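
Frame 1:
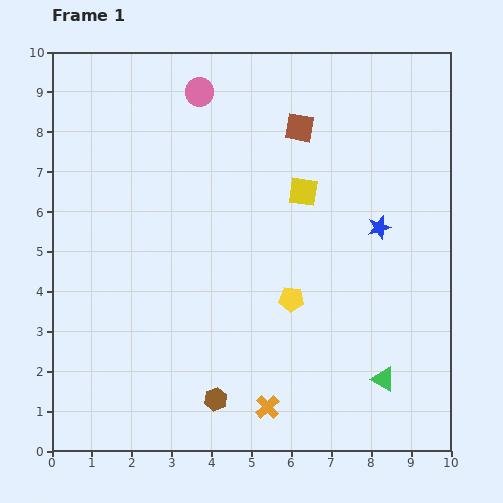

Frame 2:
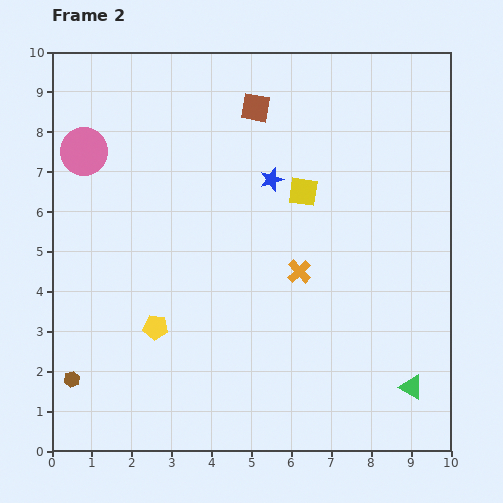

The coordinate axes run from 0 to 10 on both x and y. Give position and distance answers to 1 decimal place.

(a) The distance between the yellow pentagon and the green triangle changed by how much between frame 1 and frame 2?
+3.6

Distance in frame 1: 3.0. Distance in frame 2: 6.6.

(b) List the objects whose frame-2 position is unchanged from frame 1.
the yellow square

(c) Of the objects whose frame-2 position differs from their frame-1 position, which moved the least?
the green triangle

(moved 0.7)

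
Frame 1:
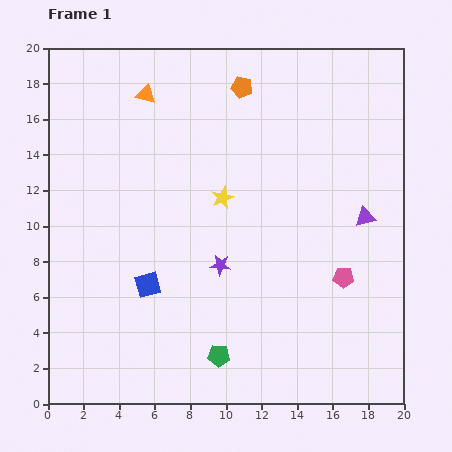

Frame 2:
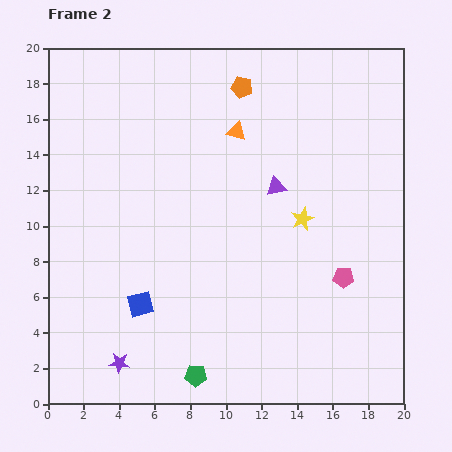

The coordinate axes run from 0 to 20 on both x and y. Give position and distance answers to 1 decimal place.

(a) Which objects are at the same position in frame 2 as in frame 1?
the orange pentagon, the pink pentagon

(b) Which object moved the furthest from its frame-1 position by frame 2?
the purple star

(moved 7.9; next 5.5)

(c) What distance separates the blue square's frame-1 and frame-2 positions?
1.2

The blue square moved from (5.6, 6.7) to (5.2, 5.6), a distance of √(0.4² + 1.1²) ≈ 1.2.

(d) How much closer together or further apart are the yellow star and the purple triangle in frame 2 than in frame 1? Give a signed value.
-5.8

Distance in frame 1: 8.1. Distance in frame 2: 2.3.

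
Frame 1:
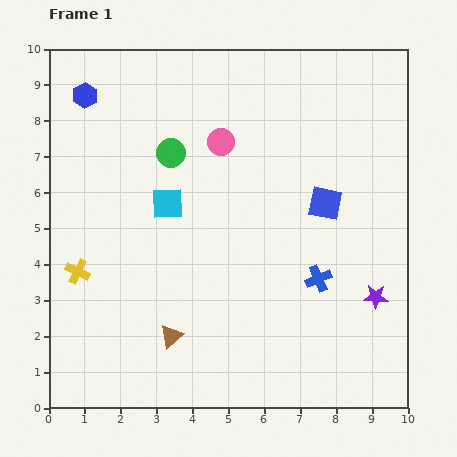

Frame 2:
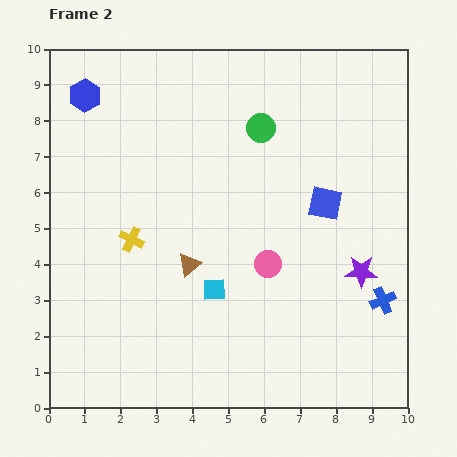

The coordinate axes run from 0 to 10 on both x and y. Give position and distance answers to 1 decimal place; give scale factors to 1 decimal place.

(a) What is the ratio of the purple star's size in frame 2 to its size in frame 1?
1.3×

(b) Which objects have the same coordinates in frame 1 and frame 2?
the blue hexagon, the blue square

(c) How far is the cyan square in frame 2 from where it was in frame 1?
2.7

The cyan square moved from (3.3, 5.7) to (4.6, 3.3), a distance of √(1.3² + 2.4²) ≈ 2.7.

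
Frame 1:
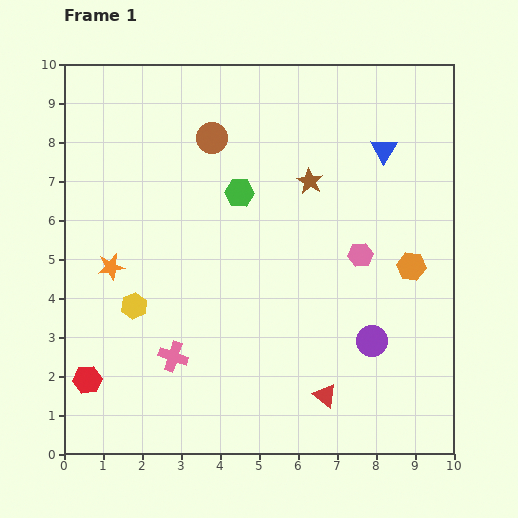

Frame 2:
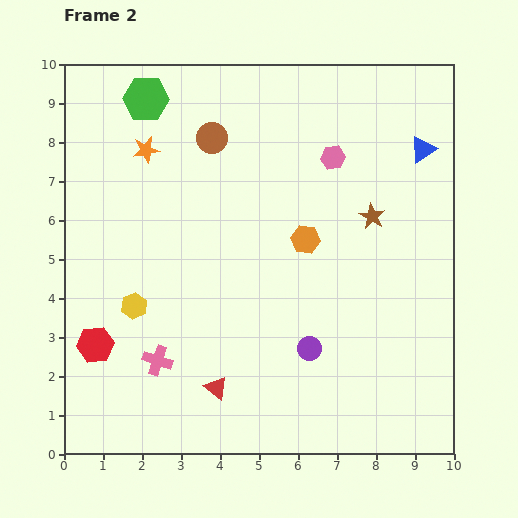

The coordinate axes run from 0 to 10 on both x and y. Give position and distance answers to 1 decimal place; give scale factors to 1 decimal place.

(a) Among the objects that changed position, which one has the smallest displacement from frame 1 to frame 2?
the pink cross

(moved 0.4)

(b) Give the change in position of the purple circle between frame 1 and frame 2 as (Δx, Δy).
(-1.6, -0.2)

The purple circle was at (7.9, 2.9) in frame 1 and (6.3, 2.7) in frame 2.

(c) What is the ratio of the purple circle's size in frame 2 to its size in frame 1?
0.8×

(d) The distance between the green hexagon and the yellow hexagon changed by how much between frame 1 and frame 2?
+1.3

Distance in frame 1: 4.0. Distance in frame 2: 5.3.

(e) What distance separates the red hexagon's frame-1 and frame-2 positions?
0.9

The red hexagon moved from (0.6, 1.9) to (0.8, 2.8), a distance of √(0.2² + 0.9²) ≈ 0.9.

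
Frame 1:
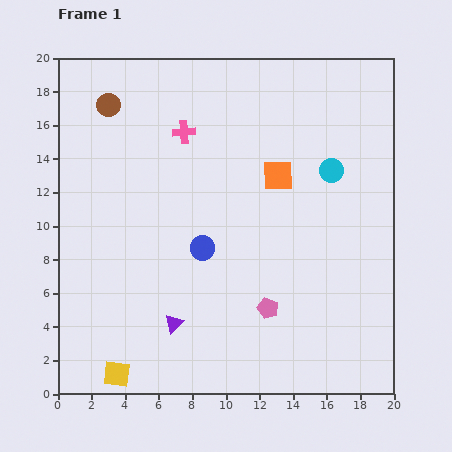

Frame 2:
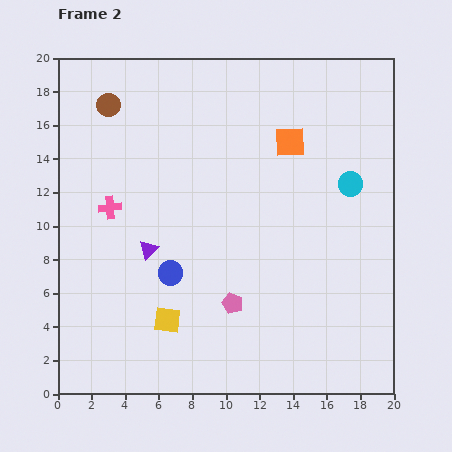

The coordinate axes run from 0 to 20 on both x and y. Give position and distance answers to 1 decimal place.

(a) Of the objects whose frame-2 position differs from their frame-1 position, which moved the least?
the cyan circle

(moved 1.4)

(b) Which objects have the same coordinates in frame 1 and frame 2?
the brown circle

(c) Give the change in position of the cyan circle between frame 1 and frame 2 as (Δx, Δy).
(1.1, -0.8)

The cyan circle was at (16.3, 13.3) in frame 1 and (17.4, 12.5) in frame 2.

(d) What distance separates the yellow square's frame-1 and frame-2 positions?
4.4

The yellow square moved from (3.5, 1.2) to (6.5, 4.4), a distance of √(3.0² + 3.2²) ≈ 4.4.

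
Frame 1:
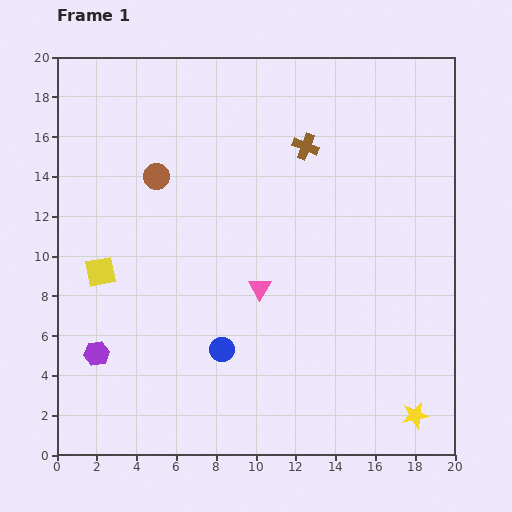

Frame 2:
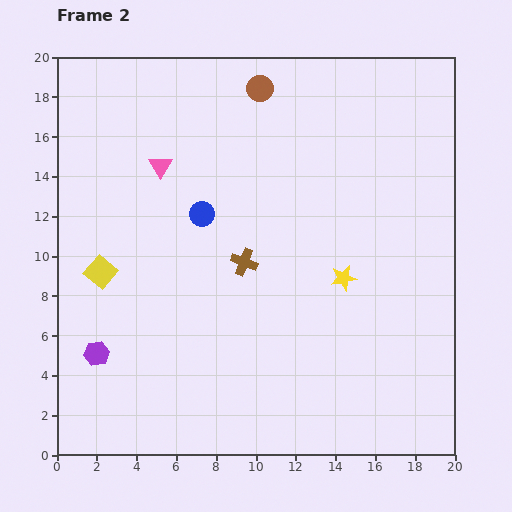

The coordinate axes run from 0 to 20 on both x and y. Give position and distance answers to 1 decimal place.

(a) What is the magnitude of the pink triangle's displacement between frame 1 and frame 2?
7.9

The pink triangle moved from (10.2, 8.4) to (5.2, 14.5), a distance of √(5.0² + 6.1²) ≈ 7.9.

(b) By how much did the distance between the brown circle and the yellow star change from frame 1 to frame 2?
-7.3

Distance in frame 1: 17.7. Distance in frame 2: 10.4.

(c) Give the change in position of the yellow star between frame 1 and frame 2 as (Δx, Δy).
(-3.6, 6.9)

The yellow star was at (18.0, 2.0) in frame 1 and (14.4, 8.9) in frame 2.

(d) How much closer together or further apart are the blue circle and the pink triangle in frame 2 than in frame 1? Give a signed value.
-0.4

Distance in frame 1: 3.6. Distance in frame 2: 3.2.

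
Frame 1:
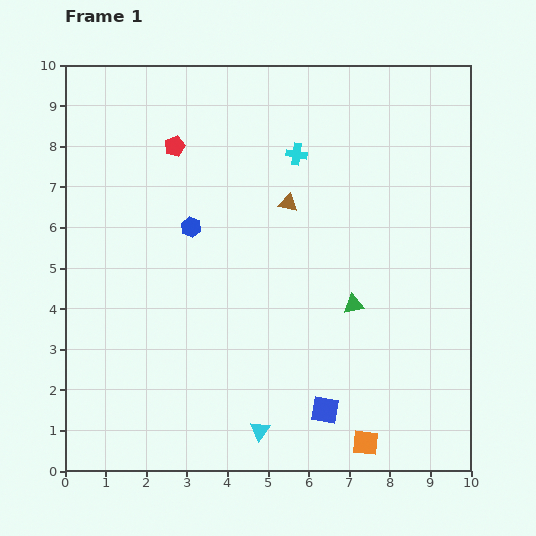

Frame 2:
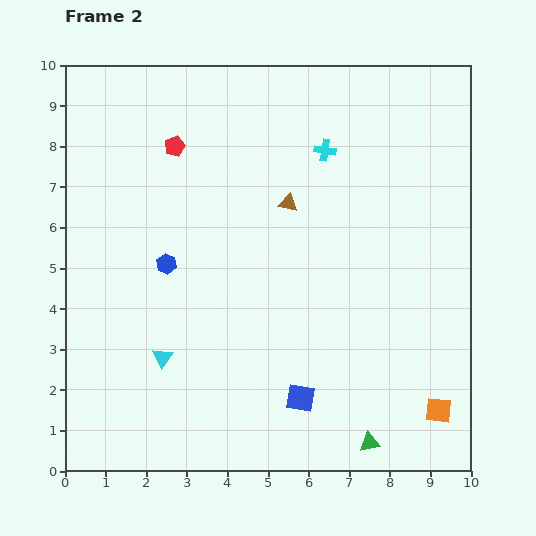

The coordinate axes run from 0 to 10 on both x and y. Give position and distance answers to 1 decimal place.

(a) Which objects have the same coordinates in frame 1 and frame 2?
the red pentagon, the brown triangle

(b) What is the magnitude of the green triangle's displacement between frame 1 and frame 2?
3.4

The green triangle moved from (7.1, 4.1) to (7.5, 0.7), a distance of √(0.4² + 3.4²) ≈ 3.4.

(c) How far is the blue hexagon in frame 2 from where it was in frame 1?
1.1

The blue hexagon moved from (3.1, 6.0) to (2.5, 5.1), a distance of √(0.6² + 0.9²) ≈ 1.1.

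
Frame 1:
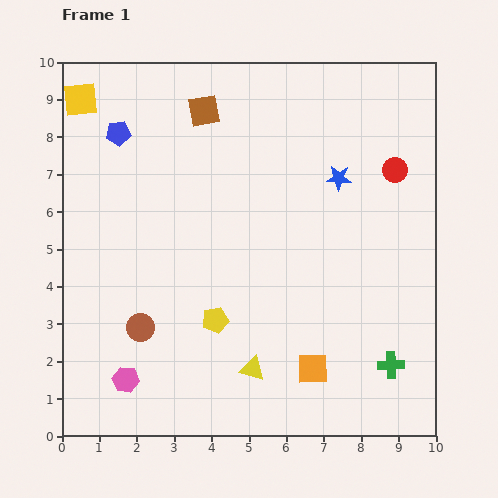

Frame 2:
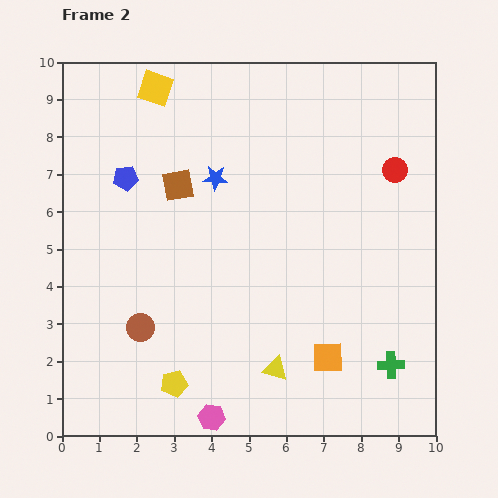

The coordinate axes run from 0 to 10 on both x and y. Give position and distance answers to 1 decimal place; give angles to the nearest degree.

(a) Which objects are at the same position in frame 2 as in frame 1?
the red circle, the green cross, the brown circle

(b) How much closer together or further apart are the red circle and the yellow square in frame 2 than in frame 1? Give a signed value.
-1.8

Distance in frame 1: 8.6. Distance in frame 2: 6.8.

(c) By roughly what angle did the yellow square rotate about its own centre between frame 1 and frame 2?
25° clockwise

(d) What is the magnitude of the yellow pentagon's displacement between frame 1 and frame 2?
2.0

The yellow pentagon moved from (4.1, 3.1) to (3.0, 1.4), a distance of √(1.1² + 1.7²) ≈ 2.0.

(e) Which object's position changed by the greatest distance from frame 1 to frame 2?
the blue star

(moved 3.3; next 2.5)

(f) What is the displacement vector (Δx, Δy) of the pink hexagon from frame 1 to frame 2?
(2.3, -1.0)

The pink hexagon was at (1.7, 1.5) in frame 1 and (4.0, 0.5) in frame 2.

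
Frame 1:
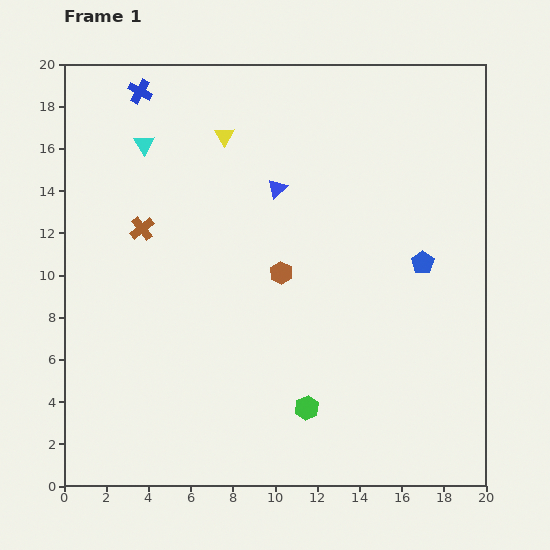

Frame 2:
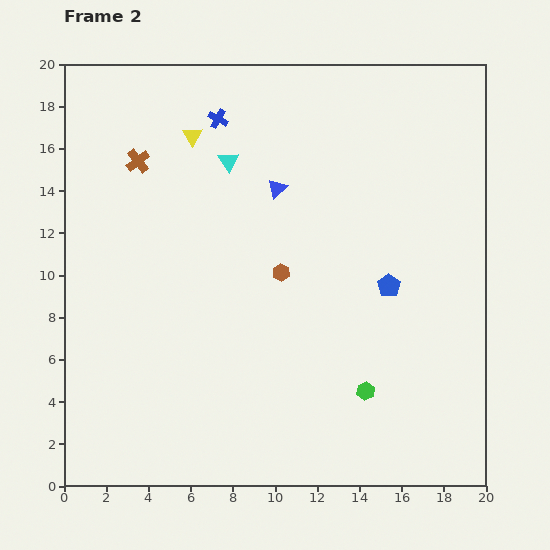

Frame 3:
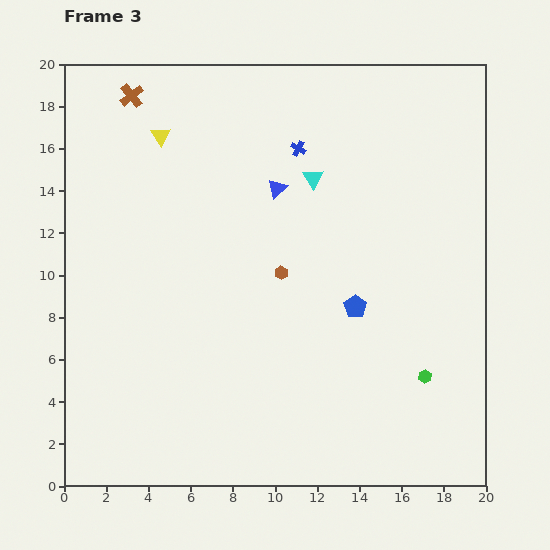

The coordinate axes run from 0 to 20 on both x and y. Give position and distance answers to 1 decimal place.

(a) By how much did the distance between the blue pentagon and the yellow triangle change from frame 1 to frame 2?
+0.5

Distance in frame 1: 11.2. Distance in frame 2: 11.7.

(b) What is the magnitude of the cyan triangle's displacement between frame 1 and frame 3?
8.2

The cyan triangle moved from (3.8, 16.2) to (11.8, 14.6), a distance of √(8.0² + 1.6²) ≈ 8.2.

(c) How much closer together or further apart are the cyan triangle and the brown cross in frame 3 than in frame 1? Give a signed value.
+5.4

Distance in frame 1: 4.0. Distance in frame 3: 9.4.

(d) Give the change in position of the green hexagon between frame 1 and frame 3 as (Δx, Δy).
(5.6, 1.5)

The green hexagon was at (11.5, 3.7) in frame 1 and (17.1, 5.2) in frame 3.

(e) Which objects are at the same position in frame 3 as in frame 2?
the blue triangle, the brown hexagon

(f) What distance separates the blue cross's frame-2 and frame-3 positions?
4.0

The blue cross moved from (7.3, 17.4) to (11.1, 16.0), a distance of √(3.8² + 1.4²) ≈ 4.0.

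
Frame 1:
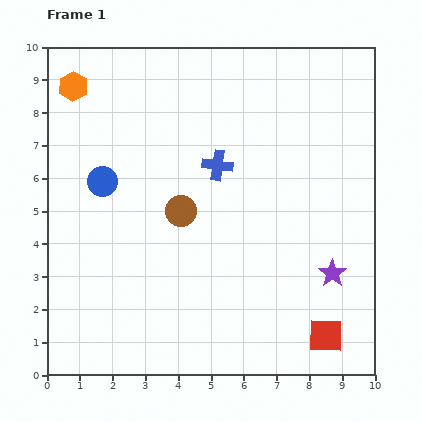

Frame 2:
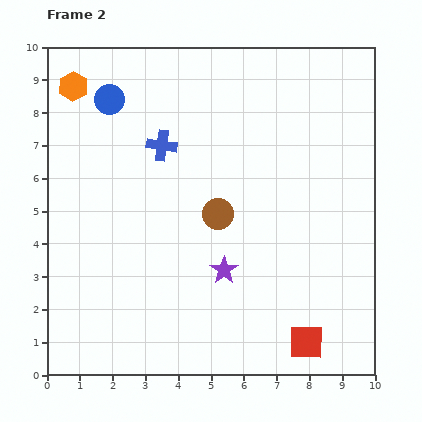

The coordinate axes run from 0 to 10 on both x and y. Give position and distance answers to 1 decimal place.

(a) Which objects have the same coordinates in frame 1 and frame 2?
the orange hexagon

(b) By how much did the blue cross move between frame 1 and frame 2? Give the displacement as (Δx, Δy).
(-1.7, 0.6)

The blue cross was at (5.2, 6.4) in frame 1 and (3.5, 7.0) in frame 2.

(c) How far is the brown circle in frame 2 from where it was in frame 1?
1.1

The brown circle moved from (4.1, 5.0) to (5.2, 4.9), a distance of √(1.1² + 0.1²) ≈ 1.1.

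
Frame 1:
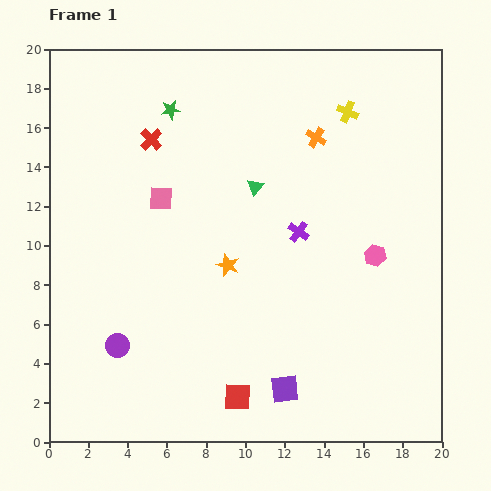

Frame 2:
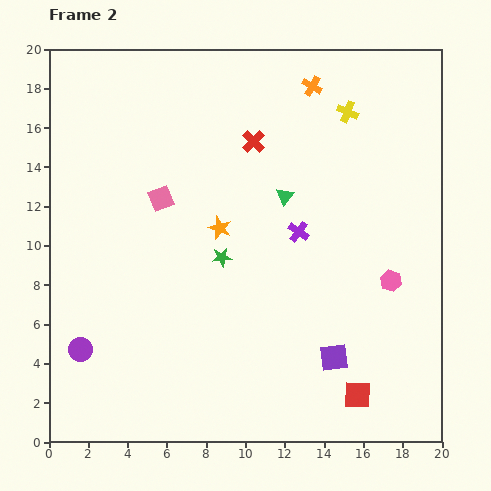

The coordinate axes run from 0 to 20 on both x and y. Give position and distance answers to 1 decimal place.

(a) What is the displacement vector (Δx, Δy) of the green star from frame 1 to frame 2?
(2.6, -7.5)

The green star was at (6.2, 16.9) in frame 1 and (8.8, 9.4) in frame 2.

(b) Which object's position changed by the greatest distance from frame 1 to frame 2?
the green star

(moved 7.9; next 6.1)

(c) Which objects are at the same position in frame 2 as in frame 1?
the pink square, the purple cross, the yellow cross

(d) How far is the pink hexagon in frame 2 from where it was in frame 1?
1.5

The pink hexagon moved from (16.6, 9.5) to (17.4, 8.2), a distance of √(0.8² + 1.3²) ≈ 1.5.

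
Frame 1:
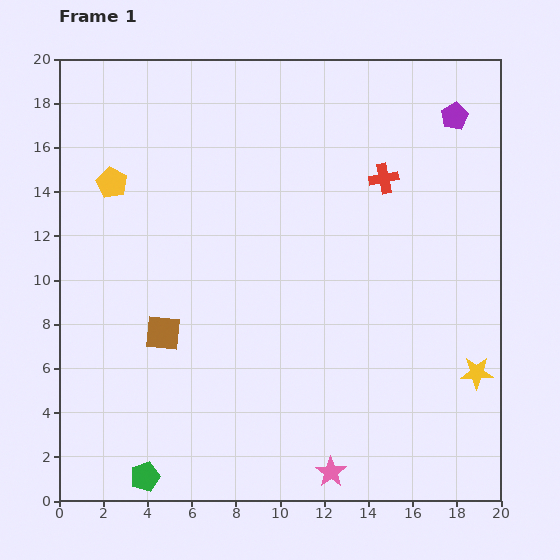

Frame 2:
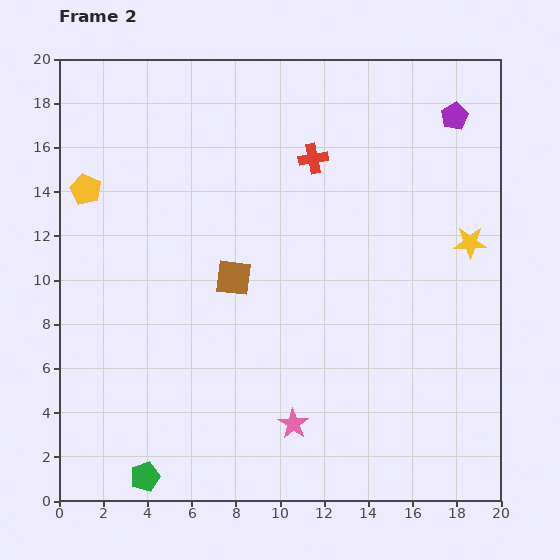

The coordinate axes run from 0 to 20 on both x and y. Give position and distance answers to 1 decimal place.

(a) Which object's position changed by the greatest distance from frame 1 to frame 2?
the yellow star

(moved 5.9; next 4.1)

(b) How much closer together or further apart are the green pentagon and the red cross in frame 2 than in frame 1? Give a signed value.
-1.0

Distance in frame 1: 17.3. Distance in frame 2: 16.3.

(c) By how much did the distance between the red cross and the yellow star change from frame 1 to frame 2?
-1.7

Distance in frame 1: 9.8. Distance in frame 2: 8.1.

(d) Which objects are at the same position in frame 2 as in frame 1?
the green pentagon, the purple pentagon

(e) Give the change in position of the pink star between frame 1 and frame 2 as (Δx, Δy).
(-1.7, 2.2)

The pink star was at (12.3, 1.3) in frame 1 and (10.6, 3.5) in frame 2.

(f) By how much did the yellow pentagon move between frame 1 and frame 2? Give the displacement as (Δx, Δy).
(-1.2, -0.3)

The yellow pentagon was at (2.4, 14.4) in frame 1 and (1.2, 14.1) in frame 2.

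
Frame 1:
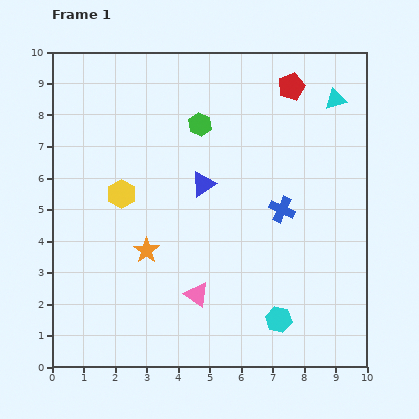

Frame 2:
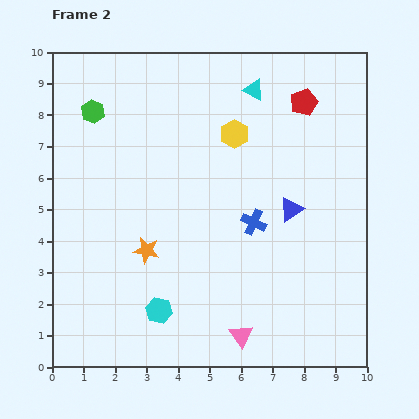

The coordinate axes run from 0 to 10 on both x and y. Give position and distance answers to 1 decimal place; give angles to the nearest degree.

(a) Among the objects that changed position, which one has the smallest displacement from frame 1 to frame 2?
the red pentagon

(moved 0.6)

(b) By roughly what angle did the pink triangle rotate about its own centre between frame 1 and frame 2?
19° clockwise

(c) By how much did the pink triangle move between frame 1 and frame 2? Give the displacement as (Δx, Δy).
(1.4, -1.3)

The pink triangle was at (4.6, 2.3) in frame 1 and (6.0, 1.0) in frame 2.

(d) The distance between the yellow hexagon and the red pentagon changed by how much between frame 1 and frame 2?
-4.0

Distance in frame 1: 6.4. Distance in frame 2: 2.4.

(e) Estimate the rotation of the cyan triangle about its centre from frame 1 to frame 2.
43° clockwise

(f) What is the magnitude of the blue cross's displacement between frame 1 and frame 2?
1.0

The blue cross moved from (7.3, 5.0) to (6.4, 4.6), a distance of √(0.9² + 0.4²) ≈ 1.0.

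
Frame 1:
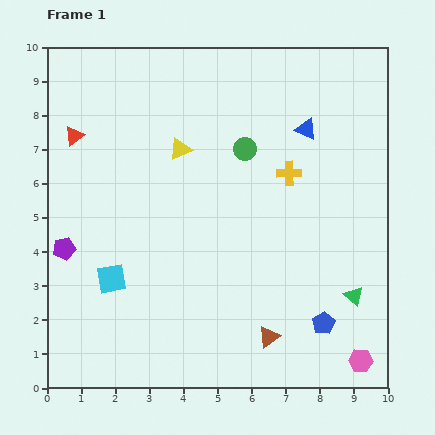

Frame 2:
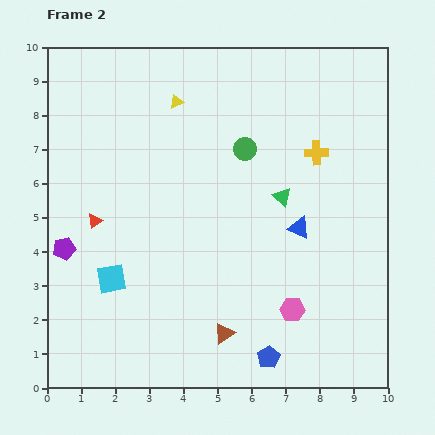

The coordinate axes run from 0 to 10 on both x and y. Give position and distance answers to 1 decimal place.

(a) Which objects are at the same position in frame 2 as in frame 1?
the green circle, the cyan square, the purple pentagon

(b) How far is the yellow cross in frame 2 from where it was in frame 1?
1.0

The yellow cross moved from (7.1, 6.3) to (7.9, 6.9), a distance of √(0.8² + 0.6²) ≈ 1.0.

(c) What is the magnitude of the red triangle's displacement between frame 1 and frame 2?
2.6

The red triangle moved from (0.8, 7.4) to (1.4, 4.9), a distance of √(0.6² + 2.5²) ≈ 2.6.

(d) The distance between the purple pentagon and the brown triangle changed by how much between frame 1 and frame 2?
-1.2

Distance in frame 1: 6.5. Distance in frame 2: 5.3.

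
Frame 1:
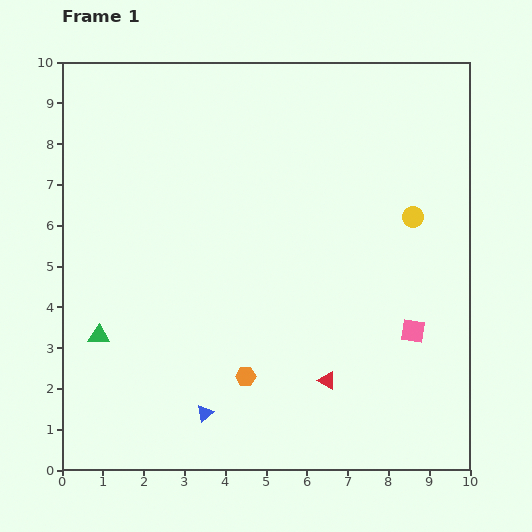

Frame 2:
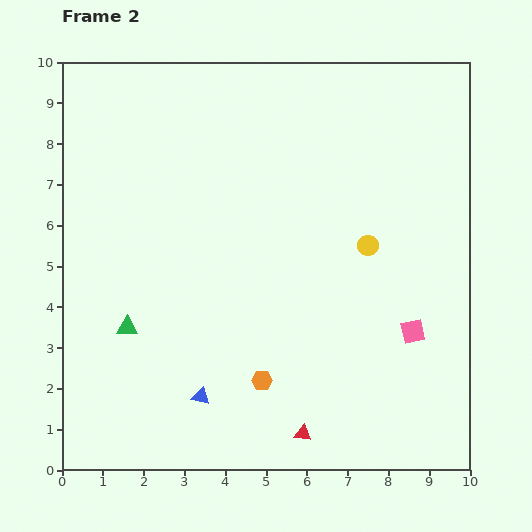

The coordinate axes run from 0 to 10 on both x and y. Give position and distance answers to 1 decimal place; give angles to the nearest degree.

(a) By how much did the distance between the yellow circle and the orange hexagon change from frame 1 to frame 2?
-1.5

Distance in frame 1: 5.7. Distance in frame 2: 4.2.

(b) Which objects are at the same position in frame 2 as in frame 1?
the pink square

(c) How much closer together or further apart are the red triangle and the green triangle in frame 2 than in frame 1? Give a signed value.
-0.7

Distance in frame 1: 5.7. Distance in frame 2: 5.0.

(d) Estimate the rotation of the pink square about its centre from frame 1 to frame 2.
20° counter-clockwise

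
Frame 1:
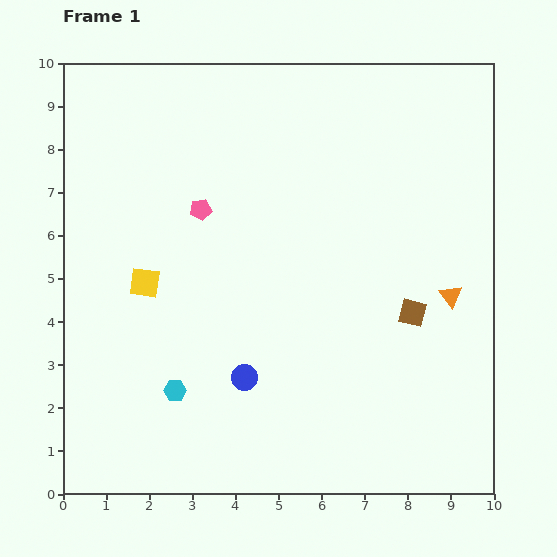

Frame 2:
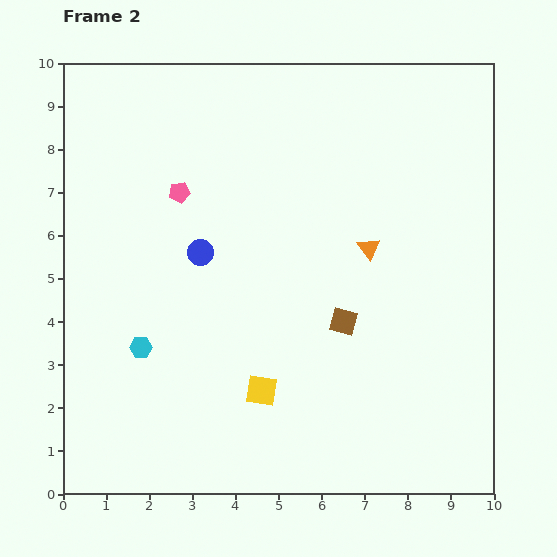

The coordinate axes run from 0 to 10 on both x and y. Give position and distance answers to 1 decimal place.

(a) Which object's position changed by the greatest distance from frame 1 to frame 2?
the yellow square

(moved 3.7; next 3.1)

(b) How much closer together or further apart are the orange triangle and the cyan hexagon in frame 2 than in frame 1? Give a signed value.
-1.0

Distance in frame 1: 6.8. Distance in frame 2: 5.8.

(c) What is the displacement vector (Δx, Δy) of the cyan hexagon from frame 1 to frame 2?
(-0.8, 1.0)

The cyan hexagon was at (2.6, 2.4) in frame 1 and (1.8, 3.4) in frame 2.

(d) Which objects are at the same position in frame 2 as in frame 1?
none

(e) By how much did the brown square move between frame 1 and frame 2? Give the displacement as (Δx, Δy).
(-1.6, -0.2)

The brown square was at (8.1, 4.2) in frame 1 and (6.5, 4.0) in frame 2.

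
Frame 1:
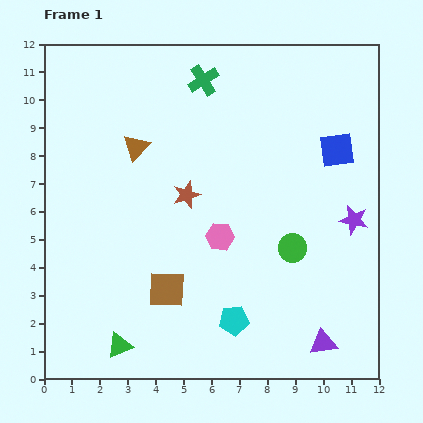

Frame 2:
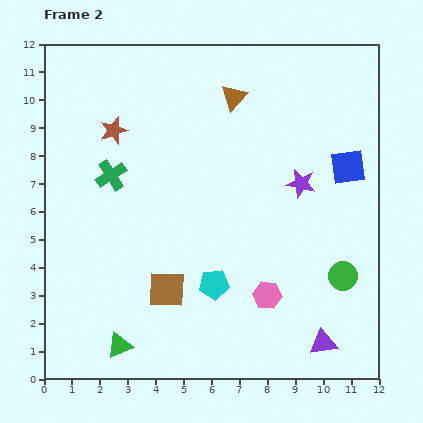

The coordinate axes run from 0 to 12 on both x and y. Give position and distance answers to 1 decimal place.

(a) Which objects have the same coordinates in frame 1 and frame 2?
the purple triangle, the brown square, the green triangle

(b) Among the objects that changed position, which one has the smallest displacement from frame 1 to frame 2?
the blue square

(moved 0.7)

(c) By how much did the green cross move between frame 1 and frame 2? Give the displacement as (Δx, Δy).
(-3.3, -3.4)

The green cross was at (5.7, 10.7) in frame 1 and (2.4, 7.3) in frame 2.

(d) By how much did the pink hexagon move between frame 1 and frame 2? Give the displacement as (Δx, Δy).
(1.7, -2.1)

The pink hexagon was at (6.3, 5.1) in frame 1 and (8.0, 3.0) in frame 2.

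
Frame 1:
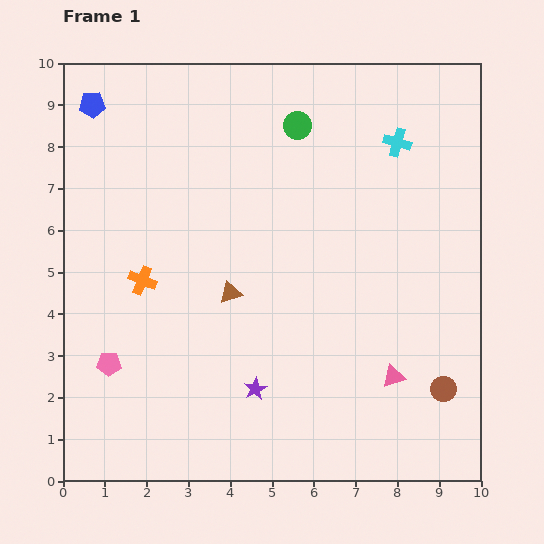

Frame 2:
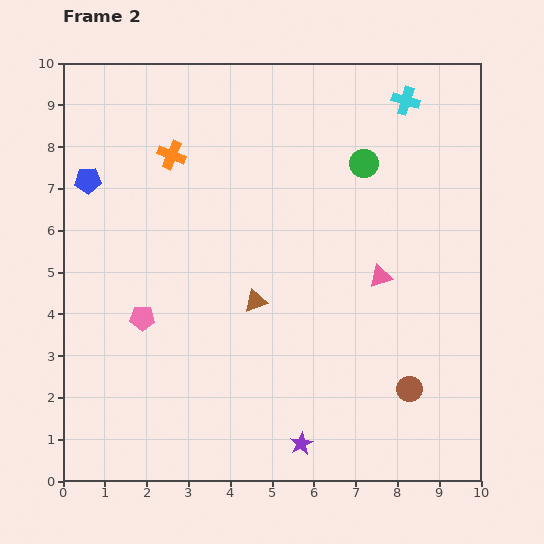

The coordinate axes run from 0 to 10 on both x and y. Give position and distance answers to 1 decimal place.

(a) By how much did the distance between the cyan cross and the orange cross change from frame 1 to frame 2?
-1.2

Distance in frame 1: 6.9. Distance in frame 2: 5.7.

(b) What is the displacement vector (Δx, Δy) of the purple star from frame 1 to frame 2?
(1.1, -1.3)

The purple star was at (4.6, 2.2) in frame 1 and (5.7, 0.9) in frame 2.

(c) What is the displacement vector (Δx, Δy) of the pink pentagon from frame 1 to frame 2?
(0.8, 1.1)

The pink pentagon was at (1.1, 2.8) in frame 1 and (1.9, 3.9) in frame 2.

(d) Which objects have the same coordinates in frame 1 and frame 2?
none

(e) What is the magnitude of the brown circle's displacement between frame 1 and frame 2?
0.8

The brown circle moved from (9.1, 2.2) to (8.3, 2.2), a distance of √(0.8² + 0.0²) ≈ 0.8.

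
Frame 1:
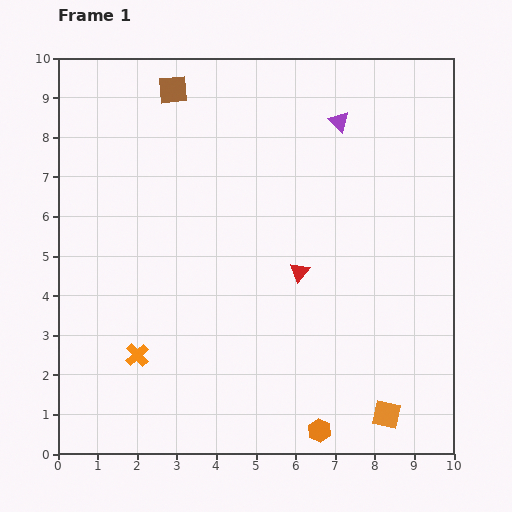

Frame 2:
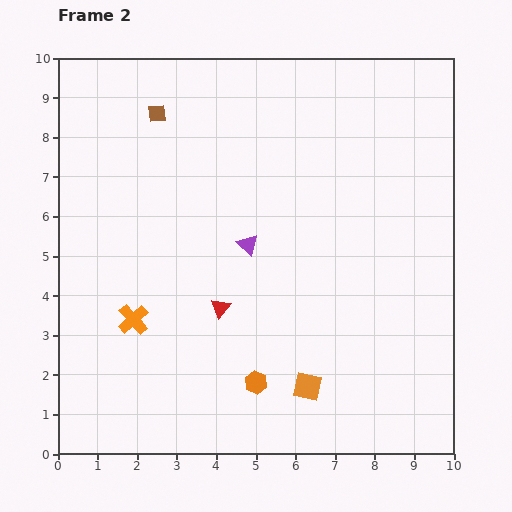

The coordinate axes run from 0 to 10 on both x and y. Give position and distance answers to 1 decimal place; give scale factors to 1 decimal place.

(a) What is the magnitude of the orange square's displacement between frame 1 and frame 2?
2.1

The orange square moved from (8.3, 1.0) to (6.3, 1.7), a distance of √(2.0² + 0.7²) ≈ 2.1.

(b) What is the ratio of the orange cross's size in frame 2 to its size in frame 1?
1.3×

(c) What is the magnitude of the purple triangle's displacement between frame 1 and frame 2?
3.9

The purple triangle moved from (7.1, 8.4) to (4.8, 5.3), a distance of √(2.3² + 3.1²) ≈ 3.9.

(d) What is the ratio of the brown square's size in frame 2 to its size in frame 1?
0.6×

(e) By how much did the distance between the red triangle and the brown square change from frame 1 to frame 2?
-0.4

Distance in frame 1: 5.6. Distance in frame 2: 5.2.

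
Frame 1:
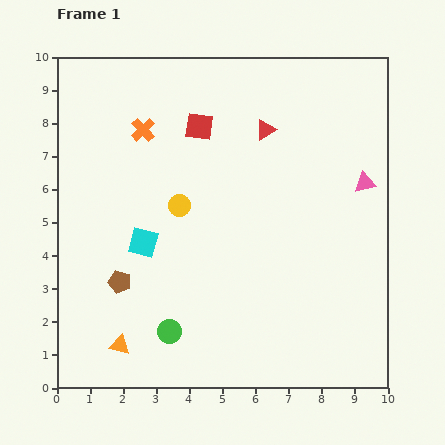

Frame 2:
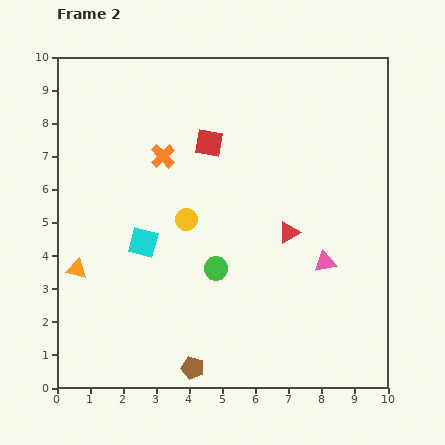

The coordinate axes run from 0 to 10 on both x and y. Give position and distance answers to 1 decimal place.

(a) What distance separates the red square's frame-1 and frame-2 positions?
0.6

The red square moved from (4.3, 7.9) to (4.6, 7.4), a distance of √(0.3² + 0.5²) ≈ 0.6.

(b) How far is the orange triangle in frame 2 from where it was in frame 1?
2.6

The orange triangle moved from (1.9, 1.3) to (0.6, 3.6), a distance of √(1.3² + 2.3²) ≈ 2.6.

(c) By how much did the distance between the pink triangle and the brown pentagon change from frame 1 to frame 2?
-2.9

Distance in frame 1: 8.0. Distance in frame 2: 5.1.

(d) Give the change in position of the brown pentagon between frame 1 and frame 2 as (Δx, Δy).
(2.2, -2.6)

The brown pentagon was at (1.9, 3.2) in frame 1 and (4.1, 0.6) in frame 2.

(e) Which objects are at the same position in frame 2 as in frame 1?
the cyan square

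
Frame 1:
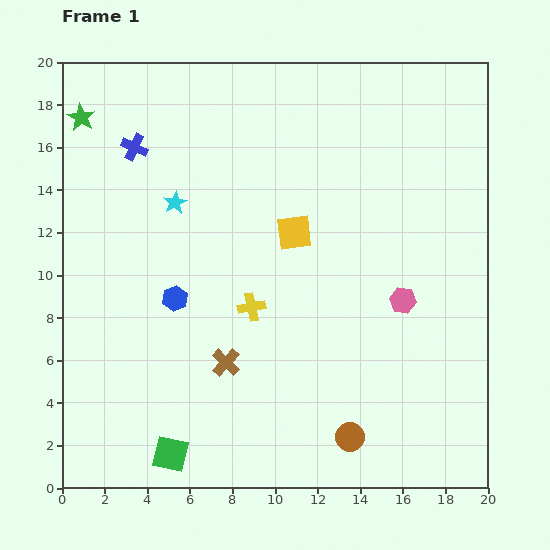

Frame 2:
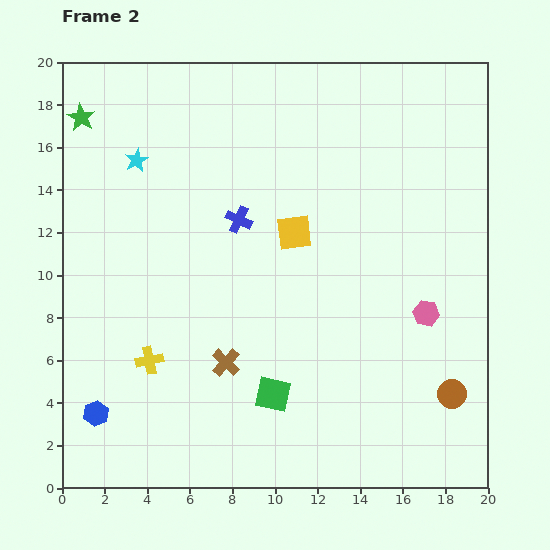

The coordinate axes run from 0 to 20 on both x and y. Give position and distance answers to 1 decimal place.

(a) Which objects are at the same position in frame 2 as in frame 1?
the brown cross, the green star, the yellow square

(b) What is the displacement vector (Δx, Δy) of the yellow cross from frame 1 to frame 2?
(-4.8, -2.5)

The yellow cross was at (8.9, 8.5) in frame 1 and (4.1, 6.0) in frame 2.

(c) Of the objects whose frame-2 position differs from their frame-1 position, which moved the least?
the pink hexagon

(moved 1.3)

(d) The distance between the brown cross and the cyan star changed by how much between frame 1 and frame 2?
+2.5

Distance in frame 1: 7.9. Distance in frame 2: 10.4.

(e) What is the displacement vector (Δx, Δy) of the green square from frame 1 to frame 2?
(4.8, 2.8)

The green square was at (5.1, 1.6) in frame 1 and (9.9, 4.4) in frame 2.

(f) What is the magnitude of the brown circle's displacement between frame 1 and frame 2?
5.2

The brown circle moved from (13.5, 2.4) to (18.3, 4.4), a distance of √(4.8² + 2.0²) ≈ 5.2.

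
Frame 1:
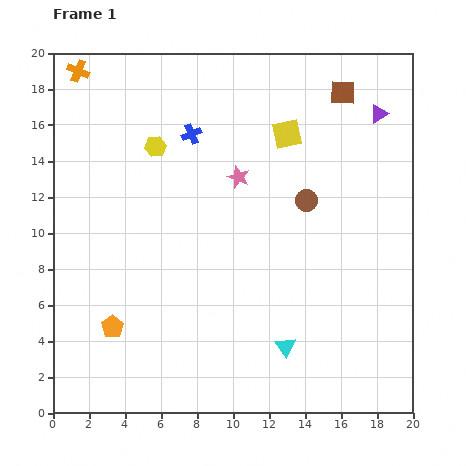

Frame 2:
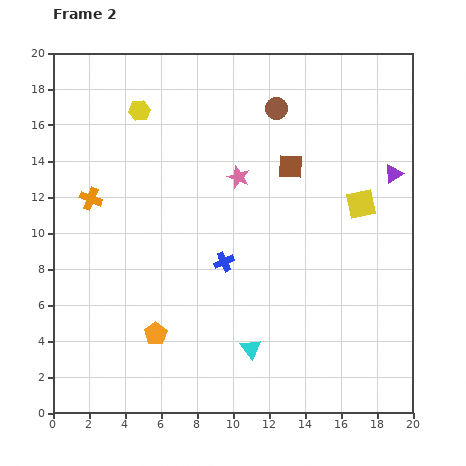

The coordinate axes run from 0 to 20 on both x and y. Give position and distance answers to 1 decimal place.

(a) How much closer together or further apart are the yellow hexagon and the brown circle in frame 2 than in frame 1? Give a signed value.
-1.3

Distance in frame 1: 8.9. Distance in frame 2: 7.6.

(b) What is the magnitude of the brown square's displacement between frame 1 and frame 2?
5.0

The brown square moved from (16.1, 17.8) to (13.2, 13.7), a distance of √(2.9² + 4.1²) ≈ 5.0.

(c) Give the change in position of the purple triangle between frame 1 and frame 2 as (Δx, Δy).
(0.8, -3.3)

The purple triangle was at (18.1, 16.6) in frame 1 and (18.9, 13.3) in frame 2.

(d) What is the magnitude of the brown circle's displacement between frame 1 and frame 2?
5.4

The brown circle moved from (14.1, 11.8) to (12.4, 16.9), a distance of √(1.7² + 5.1²) ≈ 5.4.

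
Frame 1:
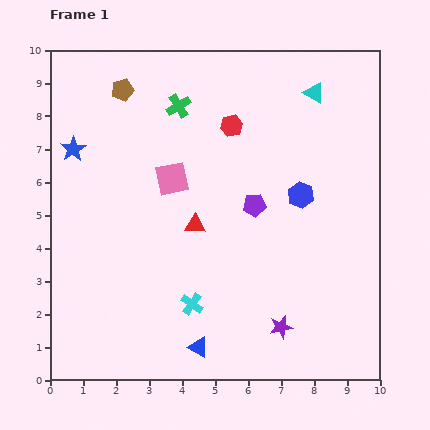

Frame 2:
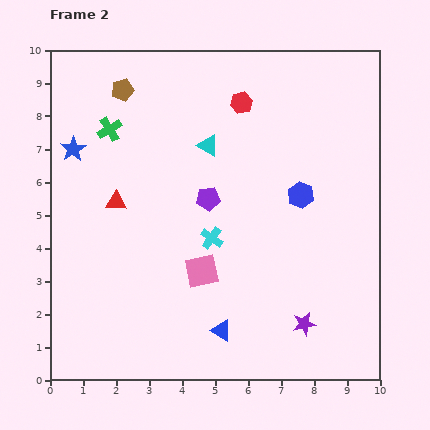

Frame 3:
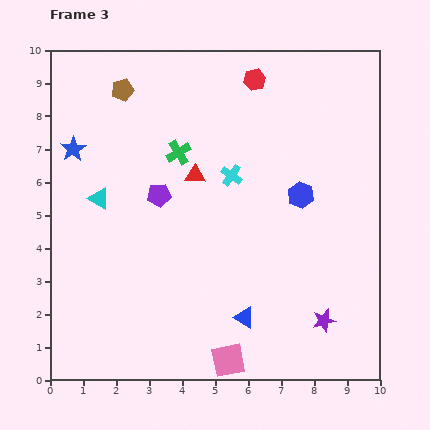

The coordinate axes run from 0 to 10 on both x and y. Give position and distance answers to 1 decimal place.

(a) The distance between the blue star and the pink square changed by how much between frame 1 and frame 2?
+2.3

Distance in frame 1: 3.1. Distance in frame 2: 5.4.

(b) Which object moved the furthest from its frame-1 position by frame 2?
the cyan triangle

(moved 3.6; next 2.9)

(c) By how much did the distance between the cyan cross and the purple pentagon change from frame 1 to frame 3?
-1.3

Distance in frame 1: 3.6. Distance in frame 3: 2.3.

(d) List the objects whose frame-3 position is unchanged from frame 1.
the blue star, the brown pentagon, the blue hexagon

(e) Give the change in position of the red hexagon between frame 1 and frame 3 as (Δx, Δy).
(0.7, 1.4)

The red hexagon was at (5.5, 7.7) in frame 1 and (6.2, 9.1) in frame 3.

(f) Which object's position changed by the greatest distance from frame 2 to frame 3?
the cyan triangle

(moved 3.7; next 2.8)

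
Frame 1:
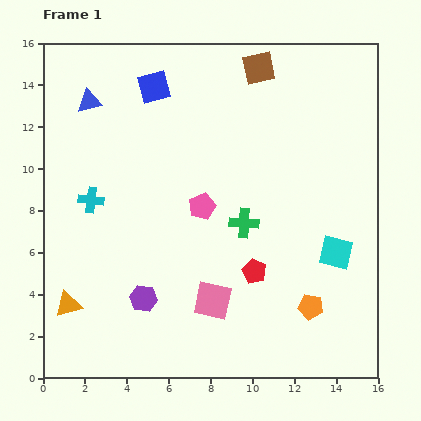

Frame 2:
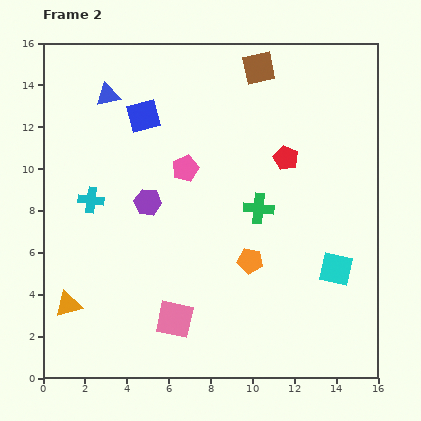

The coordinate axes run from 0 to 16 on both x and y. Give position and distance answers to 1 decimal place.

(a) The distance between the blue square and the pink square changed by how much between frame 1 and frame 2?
-0.8

Distance in frame 1: 10.6. Distance in frame 2: 9.8.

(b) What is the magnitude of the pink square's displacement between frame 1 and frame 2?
2.0

The pink square moved from (8.1, 3.7) to (6.3, 2.8), a distance of √(1.8² + 0.9²) ≈ 2.0.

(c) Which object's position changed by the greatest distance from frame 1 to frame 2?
the red pentagon

(moved 5.6; next 4.6)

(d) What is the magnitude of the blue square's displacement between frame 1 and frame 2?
1.5

The blue square moved from (5.3, 13.9) to (4.8, 12.5), a distance of √(0.5² + 1.4²) ≈ 1.5.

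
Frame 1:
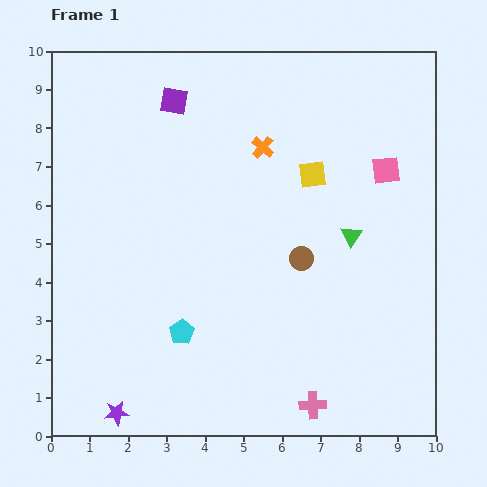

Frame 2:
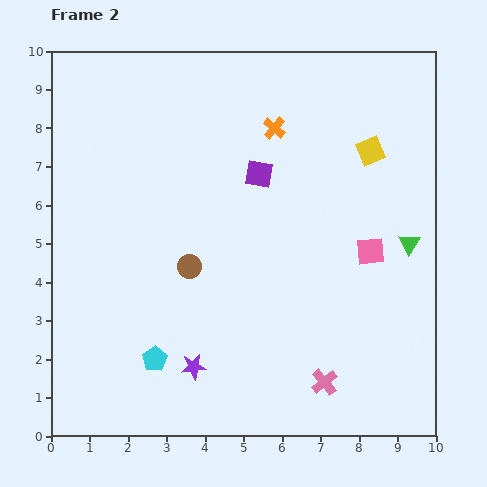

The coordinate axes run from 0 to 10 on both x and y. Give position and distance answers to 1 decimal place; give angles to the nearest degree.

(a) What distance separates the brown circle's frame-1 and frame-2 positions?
2.9

The brown circle moved from (6.5, 4.6) to (3.6, 4.4), a distance of √(2.9² + 0.2²) ≈ 2.9.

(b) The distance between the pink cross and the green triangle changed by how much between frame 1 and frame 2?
-0.3

Distance in frame 1: 4.5. Distance in frame 2: 4.2.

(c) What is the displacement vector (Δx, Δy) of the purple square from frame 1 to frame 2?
(2.2, -1.9)

The purple square was at (3.2, 8.7) in frame 1 and (5.4, 6.8) in frame 2.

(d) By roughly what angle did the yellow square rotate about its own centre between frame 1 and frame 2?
16° counter-clockwise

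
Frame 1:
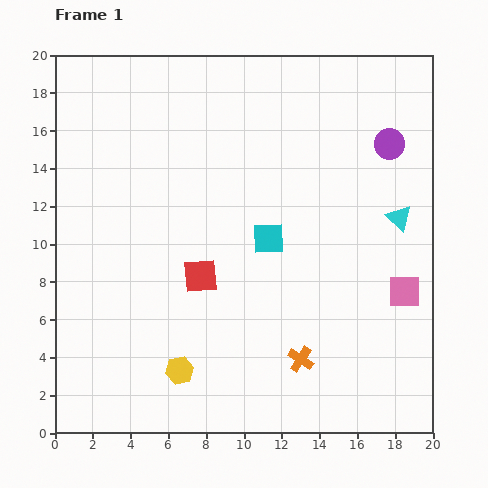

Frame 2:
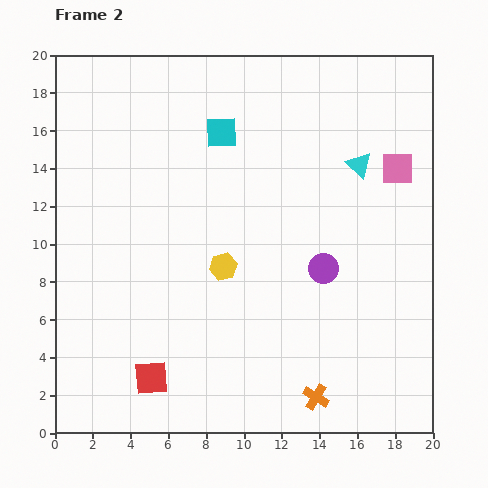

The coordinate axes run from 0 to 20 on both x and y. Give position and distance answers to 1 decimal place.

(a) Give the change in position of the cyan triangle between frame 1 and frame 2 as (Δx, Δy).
(-2.1, 2.8)

The cyan triangle was at (18.2, 11.4) in frame 1 and (16.1, 14.2) in frame 2.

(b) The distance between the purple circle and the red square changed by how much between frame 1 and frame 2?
-1.4

Distance in frame 1: 12.2. Distance in frame 2: 10.8.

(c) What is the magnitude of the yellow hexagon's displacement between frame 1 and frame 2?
6.0

The yellow hexagon moved from (6.6, 3.3) to (8.9, 8.8), a distance of √(2.3² + 5.5²) ≈ 6.0.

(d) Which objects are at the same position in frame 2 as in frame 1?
none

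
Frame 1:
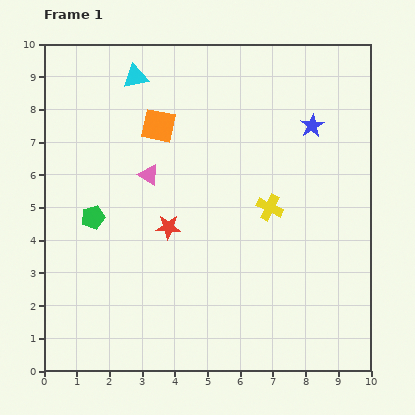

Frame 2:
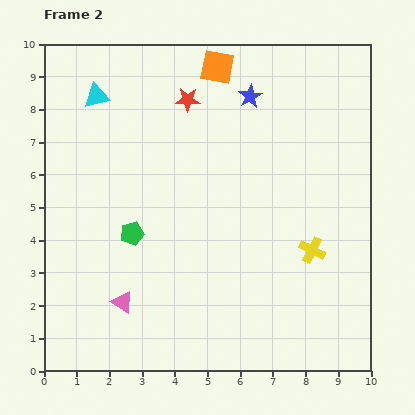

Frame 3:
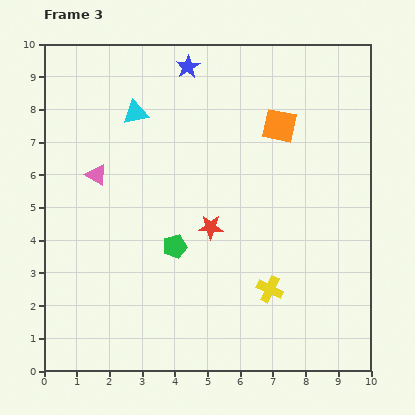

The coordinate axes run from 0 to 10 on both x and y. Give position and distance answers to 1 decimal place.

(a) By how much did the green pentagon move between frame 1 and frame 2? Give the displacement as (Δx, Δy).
(1.2, -0.5)

The green pentagon was at (1.5, 4.7) in frame 1 and (2.7, 4.2) in frame 2.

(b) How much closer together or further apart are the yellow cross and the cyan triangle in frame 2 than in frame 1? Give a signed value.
+2.4

Distance in frame 1: 5.7. Distance in frame 2: 8.1.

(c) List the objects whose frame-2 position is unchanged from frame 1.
none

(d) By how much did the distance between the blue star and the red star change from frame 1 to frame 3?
-0.5

Distance in frame 1: 5.4. Distance in frame 3: 4.9.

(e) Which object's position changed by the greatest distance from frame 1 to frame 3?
the blue star

(moved 4.2; next 3.7)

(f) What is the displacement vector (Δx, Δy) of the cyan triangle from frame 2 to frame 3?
(1.2, -0.5)

The cyan triangle was at (1.6, 8.4) in frame 2 and (2.8, 7.9) in frame 3.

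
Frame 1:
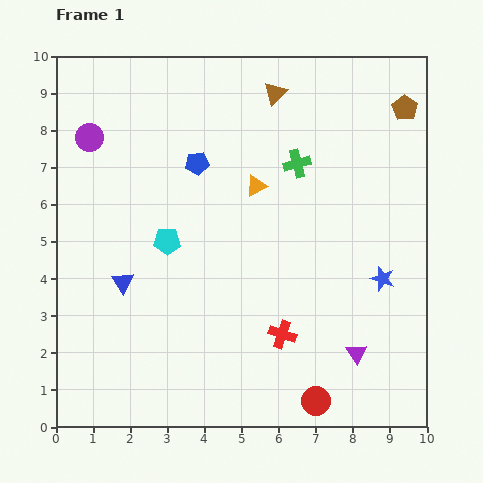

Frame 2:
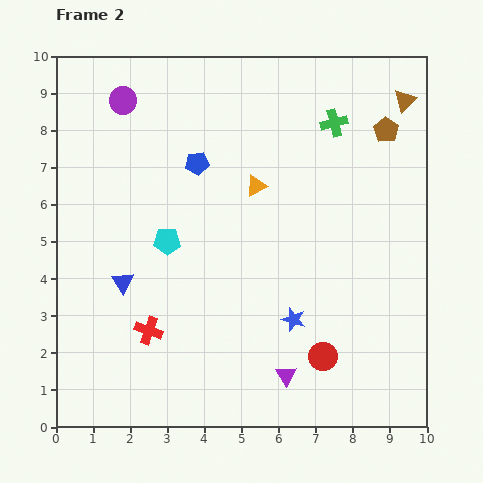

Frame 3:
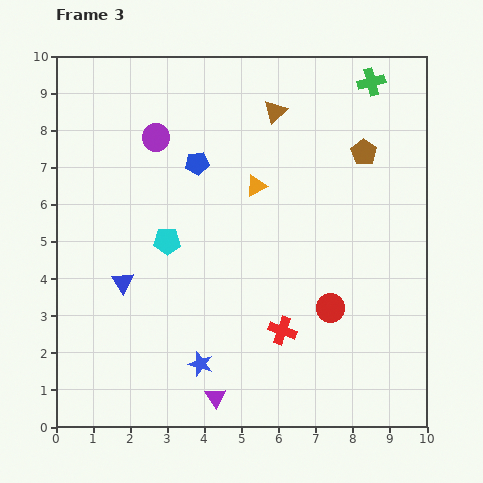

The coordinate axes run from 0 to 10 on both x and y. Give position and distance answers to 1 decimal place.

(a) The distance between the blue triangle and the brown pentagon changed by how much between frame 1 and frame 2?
-0.7

Distance in frame 1: 8.9. Distance in frame 2: 8.2.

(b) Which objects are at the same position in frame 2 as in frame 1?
the blue pentagon, the cyan pentagon, the orange triangle, the blue triangle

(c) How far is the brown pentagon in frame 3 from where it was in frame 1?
1.6

The brown pentagon moved from (9.4, 8.6) to (8.3, 7.4), a distance of √(1.1² + 1.2²) ≈ 1.6.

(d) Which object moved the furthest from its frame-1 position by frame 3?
the blue star

(moved 5.4; next 4.0)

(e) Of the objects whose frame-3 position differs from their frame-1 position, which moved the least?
the red cross

(moved 0.1)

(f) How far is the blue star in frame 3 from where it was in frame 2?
2.8

The blue star moved from (6.4, 2.9) to (3.9, 1.7), a distance of √(2.5² + 1.2²) ≈ 2.8.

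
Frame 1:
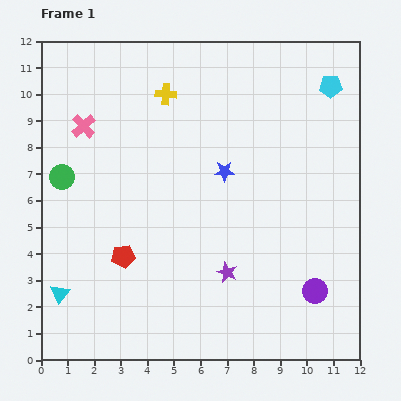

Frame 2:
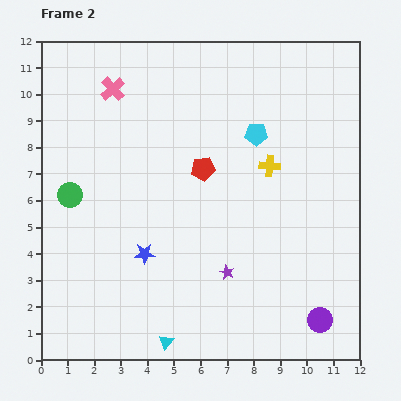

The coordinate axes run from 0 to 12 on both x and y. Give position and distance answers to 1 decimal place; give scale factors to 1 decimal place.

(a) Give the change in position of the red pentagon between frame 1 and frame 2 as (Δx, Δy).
(3.0, 3.3)

The red pentagon was at (3.1, 3.9) in frame 1 and (6.1, 7.2) in frame 2.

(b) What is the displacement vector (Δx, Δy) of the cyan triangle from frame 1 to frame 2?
(4.0, -1.8)

The cyan triangle was at (0.7, 2.5) in frame 1 and (4.7, 0.7) in frame 2.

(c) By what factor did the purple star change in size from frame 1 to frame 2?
0.7×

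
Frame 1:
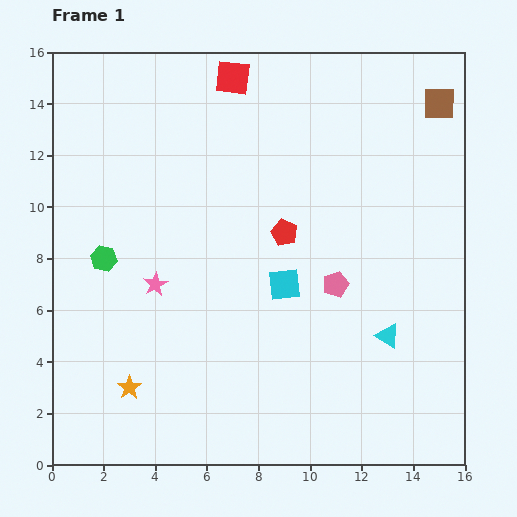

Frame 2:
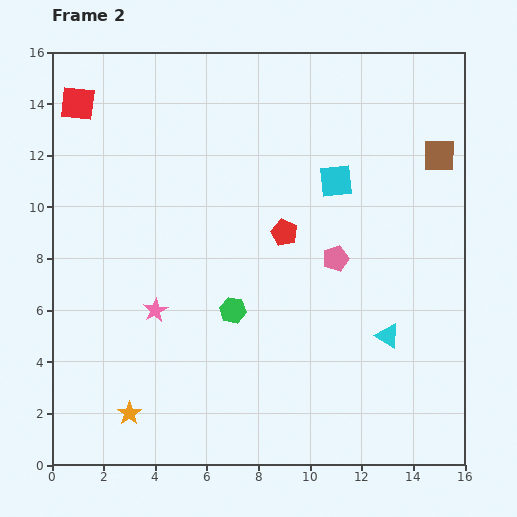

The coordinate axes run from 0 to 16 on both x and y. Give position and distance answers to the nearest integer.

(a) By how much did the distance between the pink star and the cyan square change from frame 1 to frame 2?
+4

Distance in frame 1: 5. Distance in frame 2: 9.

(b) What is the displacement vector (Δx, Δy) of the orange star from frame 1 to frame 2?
(0, -1)

The orange star was at (3, 3) in frame 1 and (3, 2) in frame 2.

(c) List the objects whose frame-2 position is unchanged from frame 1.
the red pentagon, the cyan triangle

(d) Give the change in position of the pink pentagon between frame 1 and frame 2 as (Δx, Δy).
(0, 1)

The pink pentagon was at (11, 7) in frame 1 and (11, 8) in frame 2.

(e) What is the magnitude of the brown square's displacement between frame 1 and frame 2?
2

The brown square moved from (15, 14) to (15, 12), a distance of √(0² + 2²) ≈ 2.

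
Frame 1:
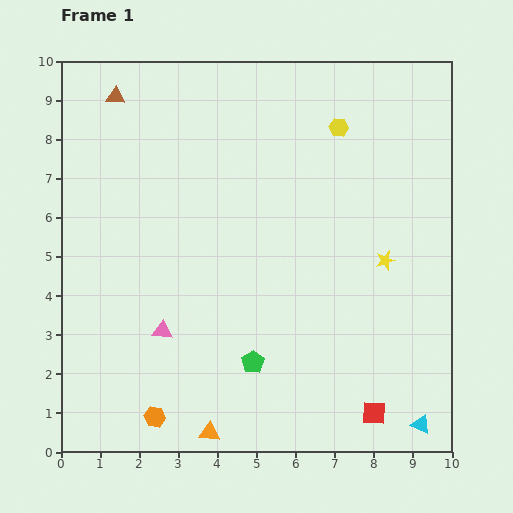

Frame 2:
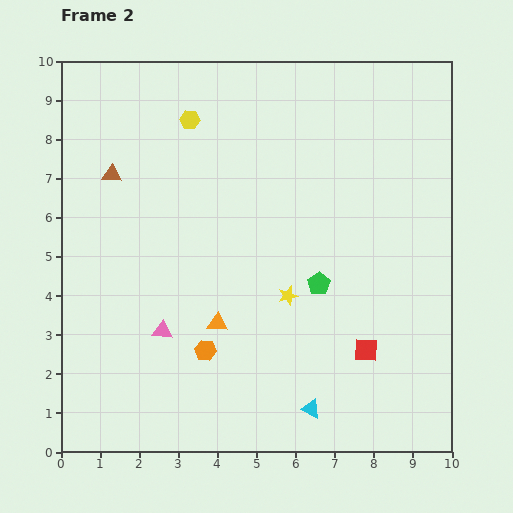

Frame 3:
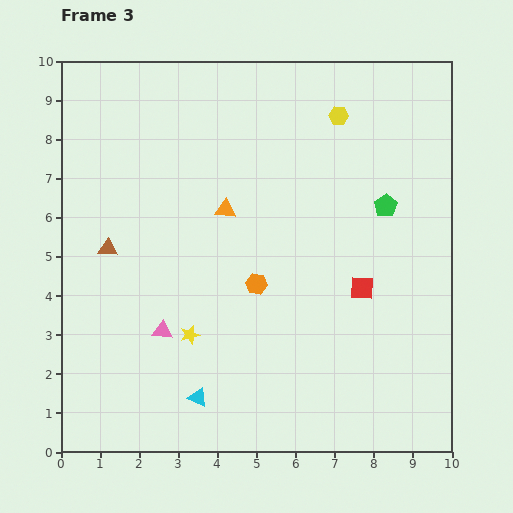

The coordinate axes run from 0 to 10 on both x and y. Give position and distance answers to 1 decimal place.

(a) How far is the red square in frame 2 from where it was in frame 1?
1.6

The red square moved from (8.0, 1.0) to (7.8, 2.6), a distance of √(0.2² + 1.6²) ≈ 1.6.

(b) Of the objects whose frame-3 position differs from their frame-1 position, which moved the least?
the yellow hexagon

(moved 0.3)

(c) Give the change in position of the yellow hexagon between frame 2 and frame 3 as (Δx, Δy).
(3.8, 0.1)

The yellow hexagon was at (3.3, 8.5) in frame 2 and (7.1, 8.6) in frame 3.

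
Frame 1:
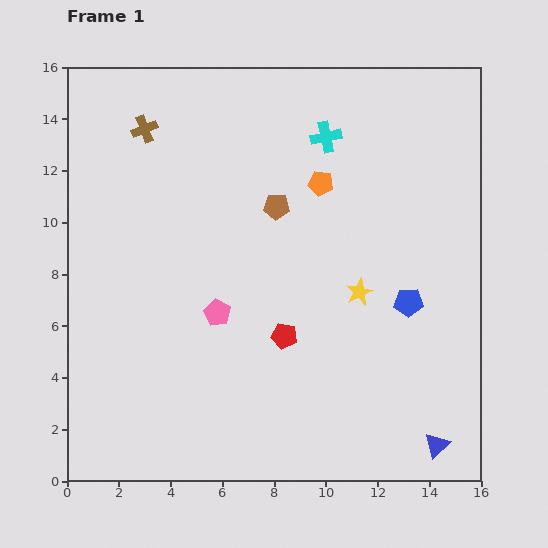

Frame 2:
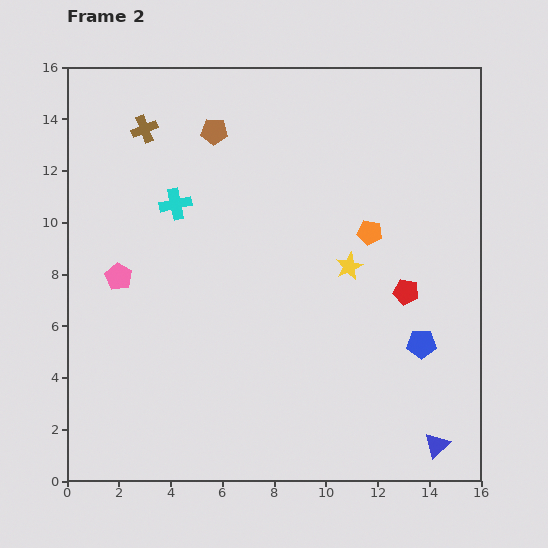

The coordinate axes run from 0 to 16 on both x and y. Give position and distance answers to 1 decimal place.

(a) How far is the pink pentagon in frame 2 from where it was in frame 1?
4.0

The pink pentagon moved from (5.8, 6.5) to (2.0, 7.9), a distance of √(3.8² + 1.4²) ≈ 4.0.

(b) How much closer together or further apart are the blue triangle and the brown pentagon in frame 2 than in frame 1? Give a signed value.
+3.7

Distance in frame 1: 11.1. Distance in frame 2: 14.8.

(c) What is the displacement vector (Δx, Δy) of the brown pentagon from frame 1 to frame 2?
(-2.4, 2.9)

The brown pentagon was at (8.1, 10.6) in frame 1 and (5.7, 13.5) in frame 2.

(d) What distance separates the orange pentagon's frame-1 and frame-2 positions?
2.7

The orange pentagon moved from (9.8, 11.5) to (11.7, 9.6), a distance of √(1.9² + 1.9²) ≈ 2.7.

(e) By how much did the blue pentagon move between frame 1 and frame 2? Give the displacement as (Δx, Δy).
(0.5, -1.6)

The blue pentagon was at (13.2, 6.9) in frame 1 and (13.7, 5.3) in frame 2.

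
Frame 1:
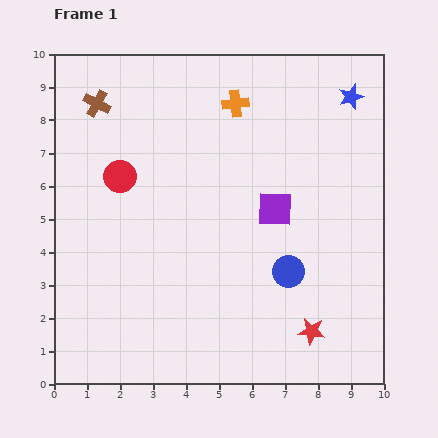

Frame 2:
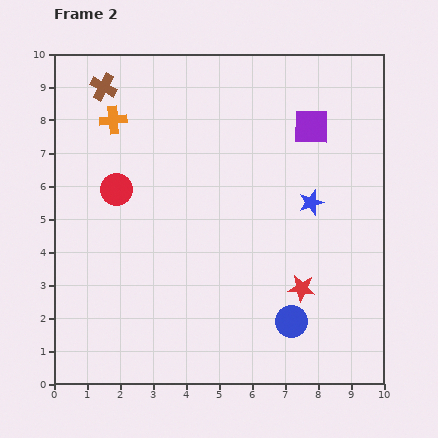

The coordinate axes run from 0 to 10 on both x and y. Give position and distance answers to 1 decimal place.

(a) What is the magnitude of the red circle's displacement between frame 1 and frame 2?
0.4

The red circle moved from (2.0, 6.3) to (1.9, 5.9), a distance of √(0.1² + 0.4²) ≈ 0.4.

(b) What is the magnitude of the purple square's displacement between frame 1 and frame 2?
2.7

The purple square moved from (6.7, 5.3) to (7.8, 7.8), a distance of √(1.1² + 2.5²) ≈ 2.7.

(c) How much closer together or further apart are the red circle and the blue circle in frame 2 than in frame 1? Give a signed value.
+0.7

Distance in frame 1: 5.9. Distance in frame 2: 6.6.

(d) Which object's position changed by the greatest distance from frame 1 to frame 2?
the orange cross

(moved 3.7; next 3.4)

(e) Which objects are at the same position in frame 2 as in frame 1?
none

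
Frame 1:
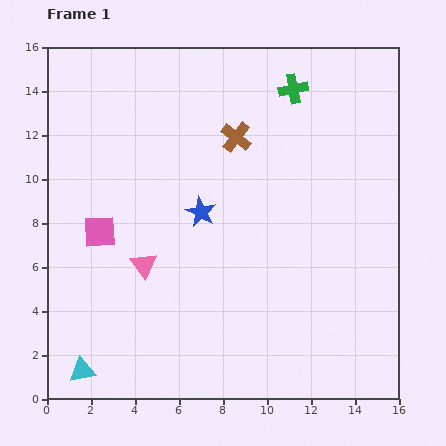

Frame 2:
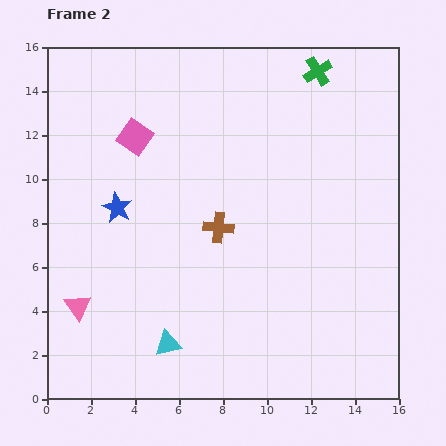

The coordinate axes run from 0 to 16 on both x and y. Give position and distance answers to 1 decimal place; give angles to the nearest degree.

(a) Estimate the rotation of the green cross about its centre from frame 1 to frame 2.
20° counter-clockwise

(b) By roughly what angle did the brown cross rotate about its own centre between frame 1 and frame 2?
32° counter-clockwise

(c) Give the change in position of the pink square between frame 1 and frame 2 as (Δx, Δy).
(1.6, 4.3)

The pink square was at (2.4, 7.6) in frame 1 and (4.0, 11.9) in frame 2.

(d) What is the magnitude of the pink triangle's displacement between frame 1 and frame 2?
3.6

The pink triangle moved from (4.4, 6.1) to (1.4, 4.2), a distance of √(3.0² + 1.9²) ≈ 3.6.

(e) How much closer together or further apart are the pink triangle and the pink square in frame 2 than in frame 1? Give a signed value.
+5.6

Distance in frame 1: 2.5. Distance in frame 2: 8.1.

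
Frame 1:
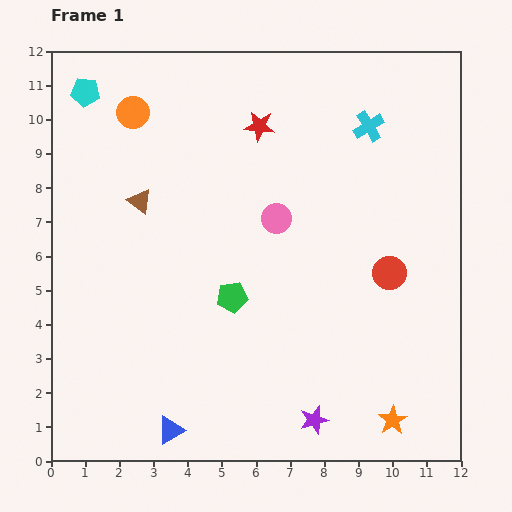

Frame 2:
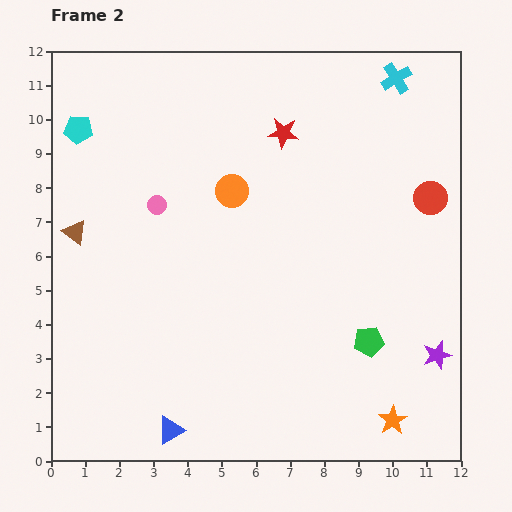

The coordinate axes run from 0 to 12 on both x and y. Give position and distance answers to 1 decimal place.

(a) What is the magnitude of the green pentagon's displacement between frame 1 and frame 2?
4.2

The green pentagon moved from (5.3, 4.8) to (9.3, 3.5), a distance of √(4.0² + 1.3²) ≈ 4.2.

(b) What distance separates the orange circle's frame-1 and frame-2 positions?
3.7

The orange circle moved from (2.4, 10.2) to (5.3, 7.9), a distance of √(2.9² + 2.3²) ≈ 3.7.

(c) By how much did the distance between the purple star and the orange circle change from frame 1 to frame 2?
-2.7

Distance in frame 1: 10.4. Distance in frame 2: 7.7.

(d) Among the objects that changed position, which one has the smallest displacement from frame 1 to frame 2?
the red star

(moved 0.7)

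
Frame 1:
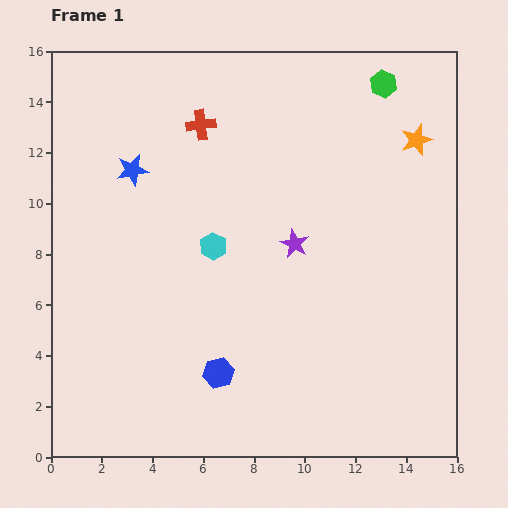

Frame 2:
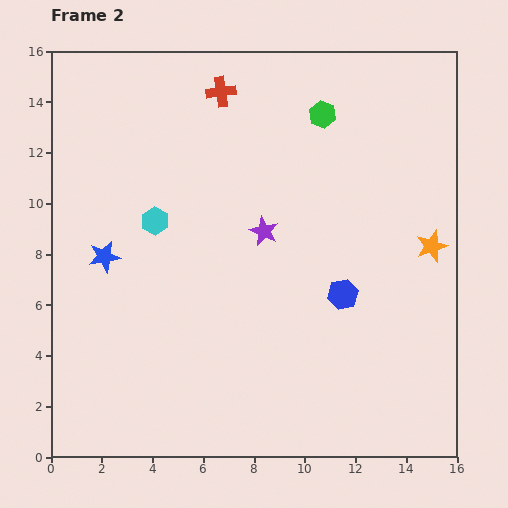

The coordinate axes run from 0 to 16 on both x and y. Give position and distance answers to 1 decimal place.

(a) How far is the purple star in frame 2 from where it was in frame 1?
1.3

The purple star moved from (9.6, 8.4) to (8.4, 8.9), a distance of √(1.2² + 0.5²) ≈ 1.3.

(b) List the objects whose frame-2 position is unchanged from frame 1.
none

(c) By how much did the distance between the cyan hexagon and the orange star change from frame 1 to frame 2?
+1.9

Distance in frame 1: 9.0. Distance in frame 2: 10.9.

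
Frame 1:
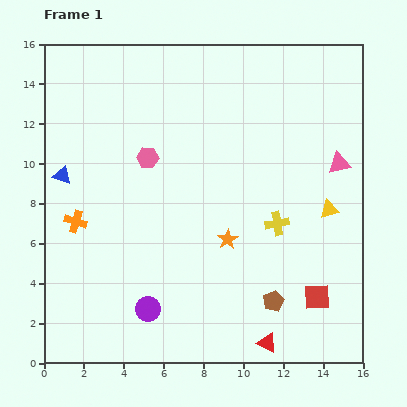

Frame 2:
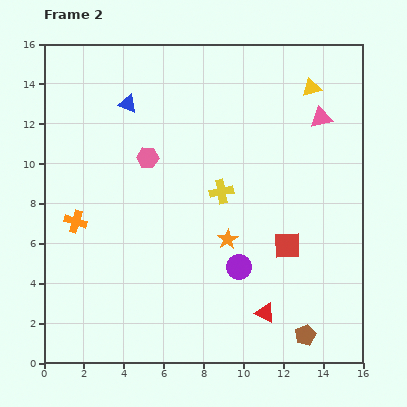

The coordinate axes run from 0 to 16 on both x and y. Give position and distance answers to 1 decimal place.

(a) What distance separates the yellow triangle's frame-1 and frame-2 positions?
6.2

The yellow triangle moved from (14.3, 7.7) to (13.4, 13.8), a distance of √(0.9² + 6.1²) ≈ 6.2.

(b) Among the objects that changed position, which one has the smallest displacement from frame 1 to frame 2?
the red triangle

(moved 1.5)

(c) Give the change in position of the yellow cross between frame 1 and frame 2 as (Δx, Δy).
(-2.8, 1.6)

The yellow cross was at (11.7, 7.0) in frame 1 and (8.9, 8.6) in frame 2.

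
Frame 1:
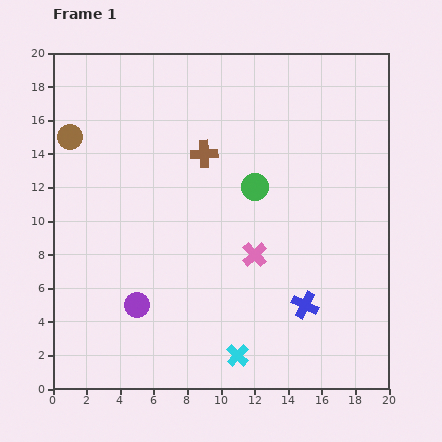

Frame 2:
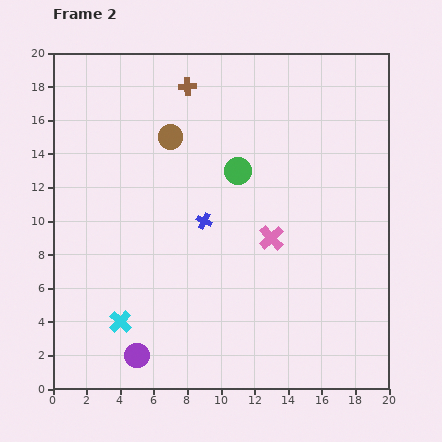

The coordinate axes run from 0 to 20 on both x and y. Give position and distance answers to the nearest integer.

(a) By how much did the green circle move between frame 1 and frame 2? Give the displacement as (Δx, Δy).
(-1, 1)

The green circle was at (12, 12) in frame 1 and (11, 13) in frame 2.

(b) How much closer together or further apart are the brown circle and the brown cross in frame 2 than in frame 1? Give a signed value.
-5

Distance in frame 1: 8. Distance in frame 2: 3.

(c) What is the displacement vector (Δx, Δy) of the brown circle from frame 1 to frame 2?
(6, 0)

The brown circle was at (1, 15) in frame 1 and (7, 15) in frame 2.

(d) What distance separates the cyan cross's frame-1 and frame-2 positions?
7

The cyan cross moved from (11, 2) to (4, 4), a distance of √(7² + 2²) ≈ 7.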